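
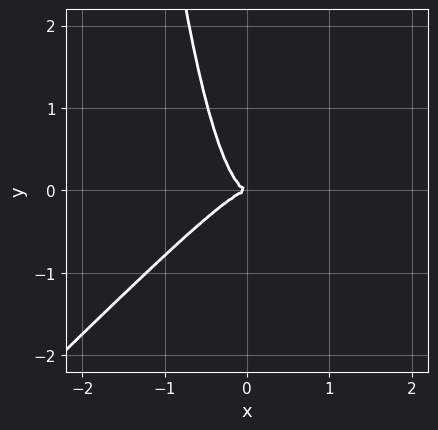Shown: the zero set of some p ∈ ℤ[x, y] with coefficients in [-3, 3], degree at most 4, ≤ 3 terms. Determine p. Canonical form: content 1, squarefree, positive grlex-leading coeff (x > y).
3*x^3 - 3*x^2*y + y^2

1. Degree: no degree-2 curve has this shape, so deg p = 3.
2. Observable constraints: it meets the x-axis at x = 0 (among the integer gridlines); it meets the y-axis at y = 0 (among the integer gridlines).
3. Putting this together gives p.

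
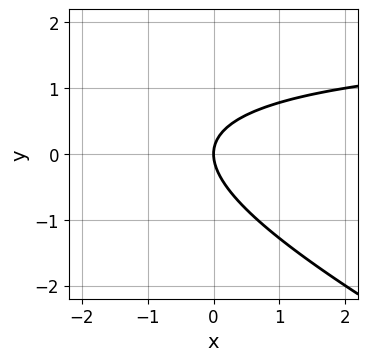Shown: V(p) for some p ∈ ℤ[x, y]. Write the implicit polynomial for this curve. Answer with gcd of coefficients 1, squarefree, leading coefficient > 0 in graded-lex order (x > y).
(a) The degree is 2 — the shape is more complex than any degree-1 curve.
(b) Observable constraints: one x-axis crossing is at x = 0; it crosses the y-axis at the gridline y = 0.
(c) Putting this together gives p.

x*y + 2*y^2 - 2*x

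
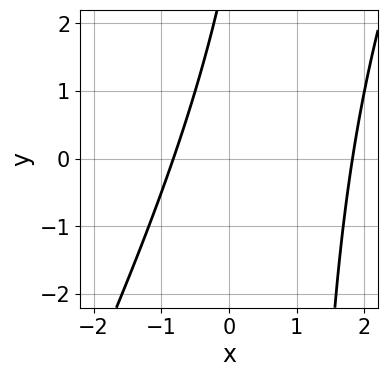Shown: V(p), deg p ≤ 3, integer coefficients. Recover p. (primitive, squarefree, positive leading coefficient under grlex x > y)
1. Degree: a generic line meets the curve in up to 2 points, so deg p = 2.
2. Reading off the gridlines: no y-intercept at any integer in the box.
3. Matching integer coefficients to the picture gives p.

2*x^2 - x*y - 2*x + y - 3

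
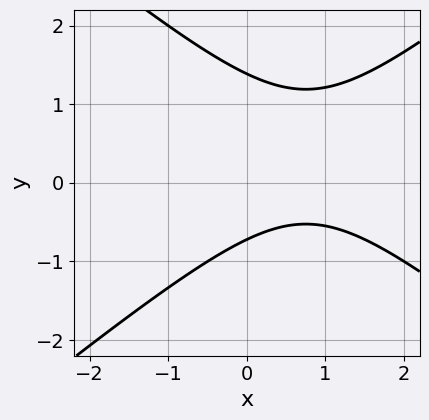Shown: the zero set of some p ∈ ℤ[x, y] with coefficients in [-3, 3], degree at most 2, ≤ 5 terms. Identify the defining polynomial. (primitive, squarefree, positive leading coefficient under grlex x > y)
2*x^2 - 3*y^2 - 3*x + 2*y + 3

1. The degree is 2 — a generic line meets the curve in up to 2 points.
2. From the visible intercepts: it misses every integer gridline on the x-axis.
3. Fitting integer coefficients to these (and the overall shape) gives p.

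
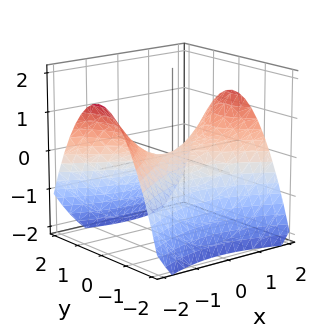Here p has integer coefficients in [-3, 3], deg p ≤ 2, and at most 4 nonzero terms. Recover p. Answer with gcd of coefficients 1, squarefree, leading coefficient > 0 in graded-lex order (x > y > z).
The degree is 2 — a saddle surface; a quadric.
Symmetries: it's symmetric under y → −y, forcing even powers of y; it's symmetric under x → −x, forcing even powers of x.
Checking where it meets the axes: it meets the z-axis at z = 0 (among the integer gridlines); one x-axis crossing is at x = 0; it crosses the y-axis at the gridline y = 0.
The integer polynomial consistent with all of this is the stated p.

x^2 - 2*y^2 - 3*z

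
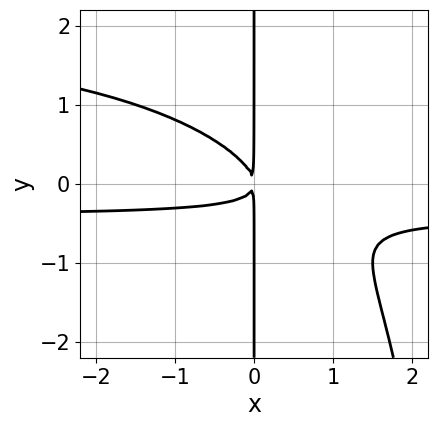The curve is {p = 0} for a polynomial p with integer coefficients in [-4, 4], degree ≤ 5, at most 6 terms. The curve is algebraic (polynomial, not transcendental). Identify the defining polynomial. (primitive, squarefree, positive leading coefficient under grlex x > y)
The degree is 4 — a generic line meets the curve in up to 4 points.
Checking where it meets the axes: the visible y-axis segment lies entirely on the curve.
Together with the visible shape, these determine p as stated.

x^2*y^2 - 2*x^2*y - 3*x*y^2 - x^2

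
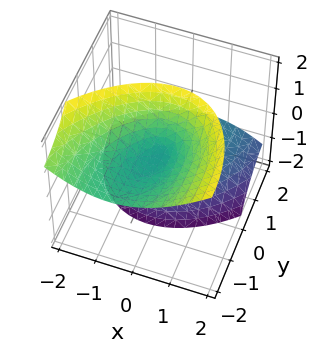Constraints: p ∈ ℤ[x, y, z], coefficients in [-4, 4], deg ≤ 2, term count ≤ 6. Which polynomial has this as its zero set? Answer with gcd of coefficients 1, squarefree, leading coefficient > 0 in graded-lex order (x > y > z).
(a) There are 2 components.
(b) deg p = 2.
(c) Observable constraints: one z-axis crossing is at z = 0; it meets the y-axis at y = 0 (among the integer gridlines); one x-axis crossing is at x = 0.
(d) Together with the visible shape, these determine p as stated.

2*x^2 - x*y + y^2 + 3*y*z - z^2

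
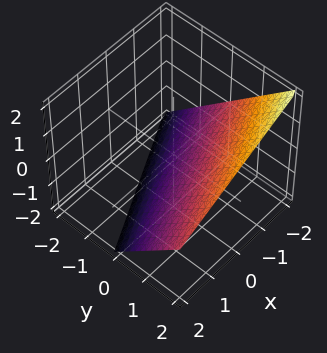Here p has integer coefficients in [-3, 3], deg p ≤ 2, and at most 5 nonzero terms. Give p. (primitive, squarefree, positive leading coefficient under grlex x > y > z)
x - 2*y + 2*z + 2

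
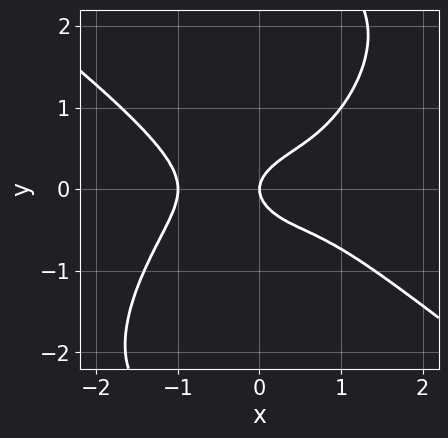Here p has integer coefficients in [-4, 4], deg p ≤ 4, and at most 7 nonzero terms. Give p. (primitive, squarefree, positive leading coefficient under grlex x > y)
First, degree: a generic line meets the curve in up to 4 points, so deg p = 4.
Then, against the integer gridlines: one y-axis crossing is at y = 0; the x-axis gridline crossings are at x ∈ {-1, 0}.
Finally, the integer polynomial consistent with all of this is the stated p.

x^4 - x^2*y^2 + x*y^3 - 2*y^2 + x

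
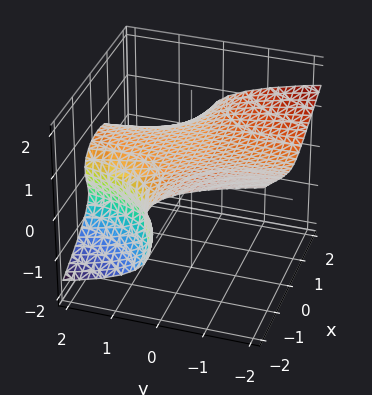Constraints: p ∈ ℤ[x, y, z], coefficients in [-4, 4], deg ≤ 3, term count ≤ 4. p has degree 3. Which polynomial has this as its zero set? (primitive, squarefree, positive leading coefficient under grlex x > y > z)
x^2*y + 3*z^3 - z - 1

(a) deg p = 3. No degree-2 surface has this shape.
(b) Observable constraints: the surface avoids every integer y-axis point in the box; no x-intercept at any integer in the box.
(c) Solving for integer coefficients yields p as stated.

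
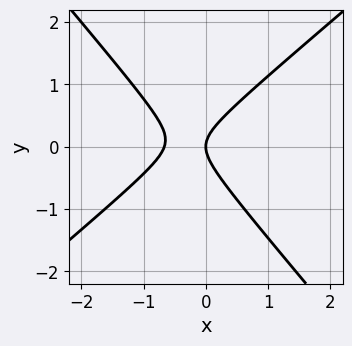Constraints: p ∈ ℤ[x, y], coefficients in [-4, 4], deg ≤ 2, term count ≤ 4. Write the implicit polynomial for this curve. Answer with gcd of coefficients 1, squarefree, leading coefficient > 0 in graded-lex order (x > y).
3*x^2 - x*y - 3*y^2 + 2*x

deg p = 2. The shape is more complex than any degree-1 curve.
Observable constraints: it crosses the y-axis at the gridline y = 0; it meets the x-axis at x = 0 (among the integer gridlines).
Solving for integer coefficients yields p as stated.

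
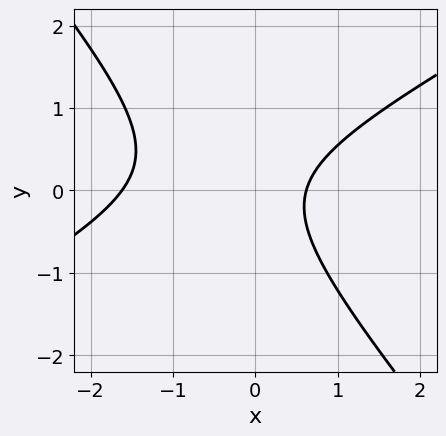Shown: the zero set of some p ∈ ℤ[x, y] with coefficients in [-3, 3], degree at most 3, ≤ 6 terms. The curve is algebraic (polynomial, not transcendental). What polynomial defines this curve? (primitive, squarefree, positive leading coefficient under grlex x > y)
Degree: a generic line meets the curve in up to 2 points, so deg p = 2.
Against the integer gridlines: no y-intercept at any integer in the box.
These observations pin down the coefficients.

2*x^2 - 2*x*y - 3*y^2 + 2*x - 2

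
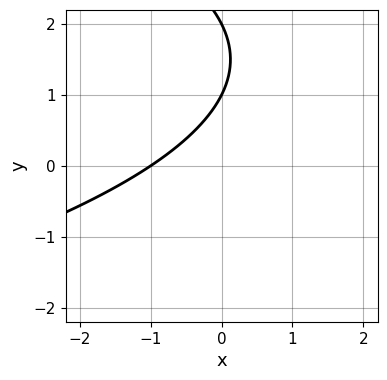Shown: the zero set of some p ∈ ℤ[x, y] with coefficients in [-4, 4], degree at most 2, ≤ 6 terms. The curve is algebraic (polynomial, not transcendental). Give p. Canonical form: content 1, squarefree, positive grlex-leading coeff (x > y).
deg p = 2.
From the axis intercepts and sections: it crosses the x-axis at the gridline x = -1; the y-axis gridline crossings are at y ∈ {1, 2}.
Together with the visible shape, these determine p as stated.

y^2 + 2*x - 3*y + 2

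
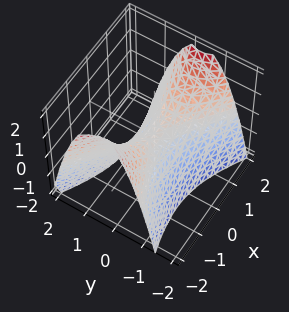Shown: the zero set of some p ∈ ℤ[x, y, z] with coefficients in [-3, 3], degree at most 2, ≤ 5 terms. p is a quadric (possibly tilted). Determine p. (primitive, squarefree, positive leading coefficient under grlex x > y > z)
1. deg p = 2.
2. Checking where it meets the axes: one y-axis crossing is at y = 0; it meets the z-axis at z = 0 (among the integer gridlines); one x-axis crossing is at x = 0.
3. Together with the visible shape, these determine p as stated.

x^2 - x*y - 3*y^2 - 2*z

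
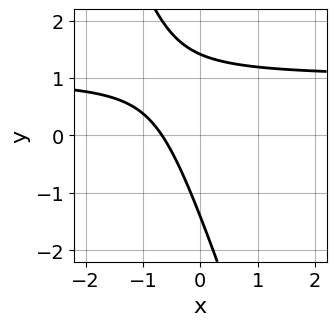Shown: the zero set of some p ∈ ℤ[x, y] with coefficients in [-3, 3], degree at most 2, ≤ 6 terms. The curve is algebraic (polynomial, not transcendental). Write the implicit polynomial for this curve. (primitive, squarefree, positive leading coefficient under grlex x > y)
Degree: a generic line meets the curve in up to 2 points, so deg p = 2.
The integer polynomial consistent with all of this is the stated p.

3*x*y + y^2 - 3*x - 2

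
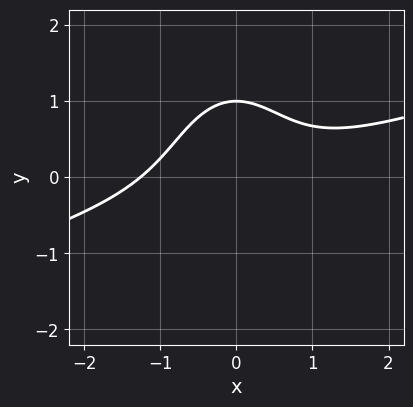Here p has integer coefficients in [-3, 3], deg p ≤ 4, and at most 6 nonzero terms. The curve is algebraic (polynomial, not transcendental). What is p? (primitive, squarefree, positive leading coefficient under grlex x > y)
x^3 - 3*x^2*y - y^3 - y + 2

deg p = 3.
Reading off the gridlines: it crosses the y-axis at the gridline y = 1.
Matching integer coefficients to the picture gives p.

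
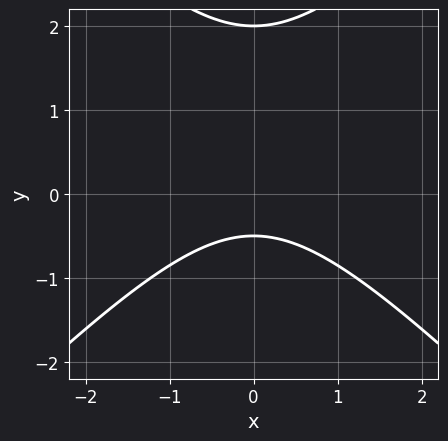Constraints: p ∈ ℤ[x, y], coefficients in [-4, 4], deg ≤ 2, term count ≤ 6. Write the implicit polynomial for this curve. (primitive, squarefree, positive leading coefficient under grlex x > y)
2*x^2 - 2*y^2 + 3*y + 2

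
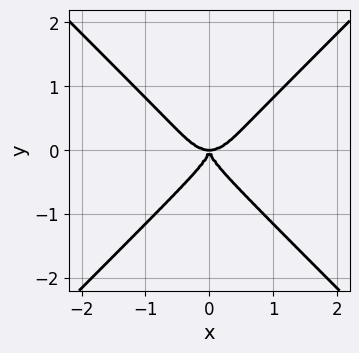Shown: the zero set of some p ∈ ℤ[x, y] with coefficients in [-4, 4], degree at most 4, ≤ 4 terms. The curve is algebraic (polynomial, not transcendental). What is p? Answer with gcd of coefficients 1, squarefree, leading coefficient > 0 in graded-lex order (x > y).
3*x^4 - 3*y^4 - 2*x^2*y

1. deg p = 4. The shape is more complex than any degree-3 curve.
2. Symmetries: it's symmetric under x → −x, forcing even powers of x.
3. Reading off the gridlines: one y-axis crossing is at y = 0; it crosses the x-axis at the gridline x = 0.
4. Together with the visible shape, these determine p as stated.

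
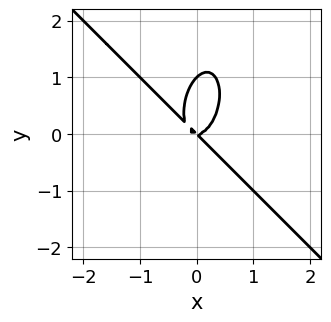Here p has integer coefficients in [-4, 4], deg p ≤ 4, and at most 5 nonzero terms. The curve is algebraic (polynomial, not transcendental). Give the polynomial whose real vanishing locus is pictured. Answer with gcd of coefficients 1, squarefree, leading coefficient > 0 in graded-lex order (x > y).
First, degree: no degree-2 curve has this shape, so deg p = 3.
Next, reading off the gridlines: one x-axis crossing is at x = 0; the y-axis gridline crossings are at y ∈ {0, 1}.
Finally, fitting integer coefficients to these (and the overall shape) gives p.

3*x^3 + 2*x^2*y + y^3 - x*y - y^2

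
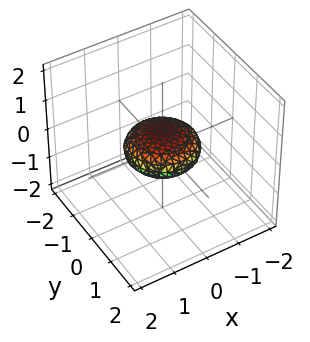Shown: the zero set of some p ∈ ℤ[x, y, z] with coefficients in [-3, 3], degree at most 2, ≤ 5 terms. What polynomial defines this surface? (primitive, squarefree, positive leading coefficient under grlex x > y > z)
x^2 + y^2 + 3*z^2 - 1

The degree is 2 — a closed, bounded, convex surface; a quadric.
Symmetries: the z ↦ −z reflection is a symmetry, so z appears only in even powers; every cross-section ⟂ z is a circle, so x, y appear only via x² + y².
Reading off the gridlines: among the integer gridlines, it crosses the y-axis at y ∈ {-1, 1}; a circular section at z = 0 has radius exactly 1; the x-axis gridline crossings are at x ∈ {-1, 1}.
Putting this together gives p.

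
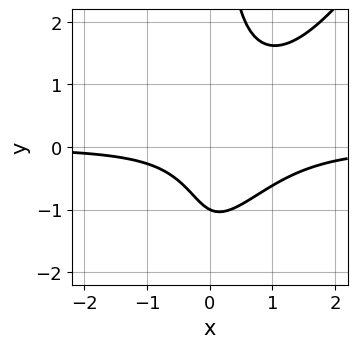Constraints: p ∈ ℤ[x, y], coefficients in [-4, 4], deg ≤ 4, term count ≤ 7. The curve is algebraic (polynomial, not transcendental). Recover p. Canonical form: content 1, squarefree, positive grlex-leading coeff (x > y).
3*x^2*y - 2*x*y^2 - 3*x*y + 2*y + 2

1. Degree: the shape is more complex than any degree-2 curve, so deg p = 3.
2. Reading off the gridlines: the curve avoids every integer x-axis point in the box; one y-axis crossing is at y = -1.
3. Putting this together gives p.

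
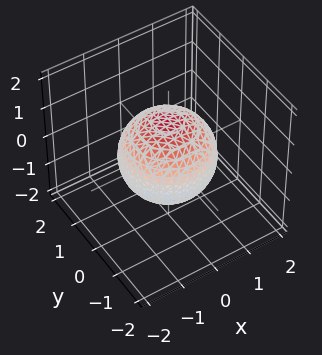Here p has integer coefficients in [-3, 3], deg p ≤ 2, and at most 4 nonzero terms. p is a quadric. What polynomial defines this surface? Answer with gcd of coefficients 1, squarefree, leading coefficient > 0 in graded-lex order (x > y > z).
2*x^2 + 2*y^2 + 2*z^2 - 3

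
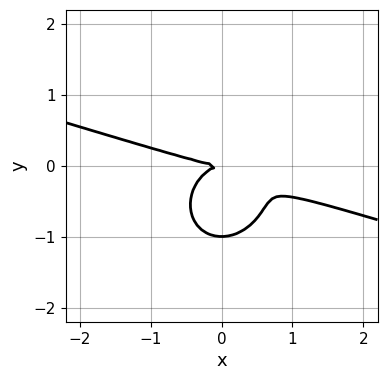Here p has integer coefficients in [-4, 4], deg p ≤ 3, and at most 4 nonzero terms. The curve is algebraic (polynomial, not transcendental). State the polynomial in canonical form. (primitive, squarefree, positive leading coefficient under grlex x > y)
x^3 + 3*x^2*y + 3*y^3 + 3*y^2

First, deg p = 3.
Next, reading off the gridlines: the y-axis gridline crossings are at y ∈ {-1, 0}; it crosses the x-axis at the gridline x = 0.
Finally, fitting integer coefficients to these (and the overall shape) gives p.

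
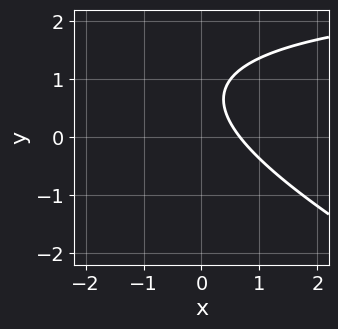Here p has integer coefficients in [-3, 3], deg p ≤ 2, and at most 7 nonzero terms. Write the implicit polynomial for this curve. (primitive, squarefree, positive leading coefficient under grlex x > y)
1. Degree: no degree-1 curve has this shape, so deg p = 2.
2. From the axis intercepts and sections: no y-intercept at any integer in the box.
3. Fitting integer coefficients to these (and the overall shape) gives p.

x*y + 2*y^2 - 3*x - 3*y + 2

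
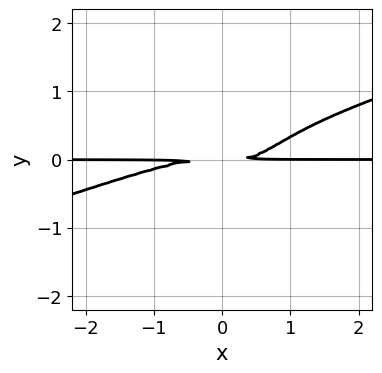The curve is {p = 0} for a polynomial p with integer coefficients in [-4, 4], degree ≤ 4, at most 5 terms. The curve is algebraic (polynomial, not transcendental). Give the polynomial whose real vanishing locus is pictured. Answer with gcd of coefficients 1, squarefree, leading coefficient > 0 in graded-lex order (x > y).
(a) Degree: no degree-3 curve has this shape, so deg p = 4.
(b) Reading off the gridlines: the visible x-axis segment lies entirely on the curve.
(c) Matching integer coefficients to the picture gives p.

x^3*y - 3*x^2*y^2 + 2*x*y^2 - 2*y^2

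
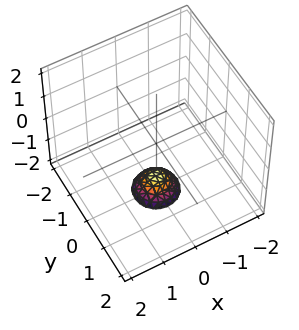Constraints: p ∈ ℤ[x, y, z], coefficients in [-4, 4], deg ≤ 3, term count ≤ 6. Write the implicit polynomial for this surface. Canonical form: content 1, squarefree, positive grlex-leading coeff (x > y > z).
3*x^2 + 3*y^2 + 2*z + 3

(a) deg p = 2. The shape is more complex than any degree-1 surface.
(b) By symmetry, the surface is invariant under rotation about z: p = q(x² + y², z).
(c) Checking where it meets the axes: a circular section at z = -2 has radius between 0 and 1; it misses every integer gridline on the y-axis.
(d) Matching integer coefficients to the picture gives p.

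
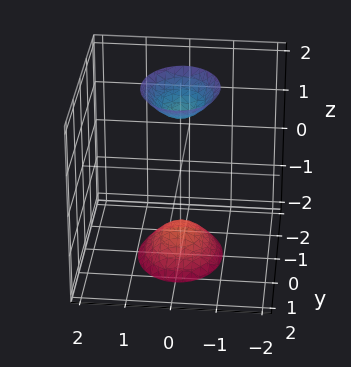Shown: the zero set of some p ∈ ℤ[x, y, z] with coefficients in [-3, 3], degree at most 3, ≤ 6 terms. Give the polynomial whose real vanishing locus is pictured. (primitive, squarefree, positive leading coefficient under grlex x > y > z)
(a) There are 2 components. They look like related sheets of one shape, so recover p as a whole.
(b) Degree: two separate bowl-shaped sheets opening away from each other; a quadric, so deg p = 2.
(c) Symmetries: it's symmetric under z → −z, forcing even powers of z; mirror symmetry x ↦ −x ⇒ only even powers of x; it's symmetric under y → −y, forcing even powers of y.
(d) From the visible intercepts: it misses every integer gridline on the y-axis; no x-intercept at any integer in the box.
(e) Assembling these constraints gives the stated polynomial.

3*x^2 + 2*y^2 - z^2 + 2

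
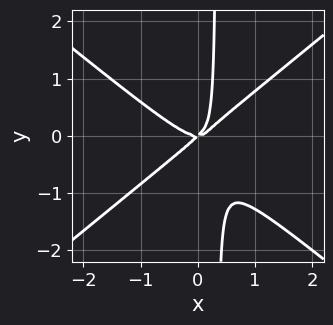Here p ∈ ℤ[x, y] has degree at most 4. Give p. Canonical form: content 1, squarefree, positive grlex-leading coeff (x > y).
1. Degree: no degree-2 curve has this shape, so deg p = 3.
2. From the axis intercepts and sections: it crosses the y-axis at the gridline y = 0; one x-axis crossing is at x = 0.
3. Solving for integer coefficients yields p as stated.

2*x^3 - 3*x*y^2 - x*y + y^2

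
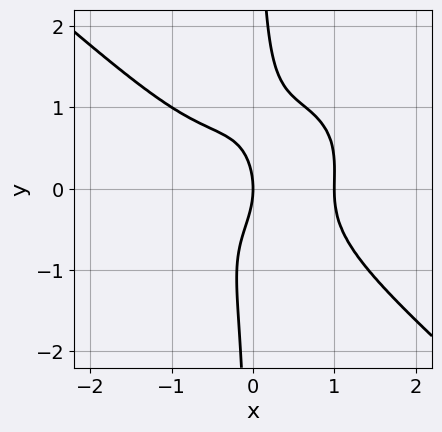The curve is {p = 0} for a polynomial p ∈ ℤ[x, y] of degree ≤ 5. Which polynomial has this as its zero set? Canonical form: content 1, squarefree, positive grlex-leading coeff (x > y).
1. Degree: no degree-3 curve has this shape, so deg p = 4.
2. Checking where it meets the axes: among the integer gridlines, it crosses the x-axis at x ∈ {0, 1}; one y-axis crossing is at y = 0.
3. Assembling these constraints gives the stated polynomial.

2*x^4 + 3*x*y^3 - y^2 - 2*x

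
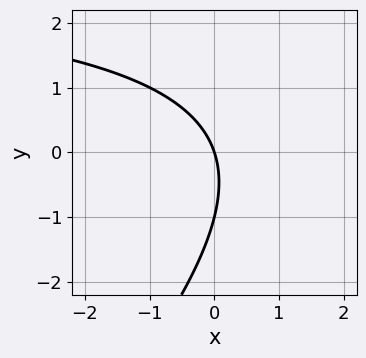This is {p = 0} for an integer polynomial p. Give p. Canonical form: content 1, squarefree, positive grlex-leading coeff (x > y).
(a) deg p = 2. The shape is more complex than any degree-1 curve.
(b) Observable constraints: among the integer gridlines, it crosses the y-axis at y ∈ {-1, 0}; one x-axis crossing is at x = 0.
(c) Together with the visible shape, these determine p as stated.

x*y - y^2 - 3*x - y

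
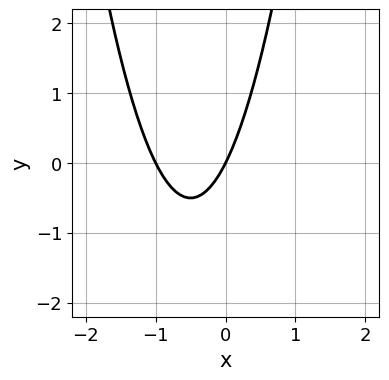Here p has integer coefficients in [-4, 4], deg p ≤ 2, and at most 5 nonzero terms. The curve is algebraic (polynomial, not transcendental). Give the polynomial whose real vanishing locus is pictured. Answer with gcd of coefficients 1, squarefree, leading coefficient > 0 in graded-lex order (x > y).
1. Degree: the shape is more complex than any degree-1 curve, so deg p = 2.
2. Observable constraints: it meets the y-axis at y = 0 (among the integer gridlines); among the integer gridlines, it crosses the x-axis at x ∈ {-1, 0}.
3. Solving for integer coefficients yields p as stated.

2*x^2 + 2*x - y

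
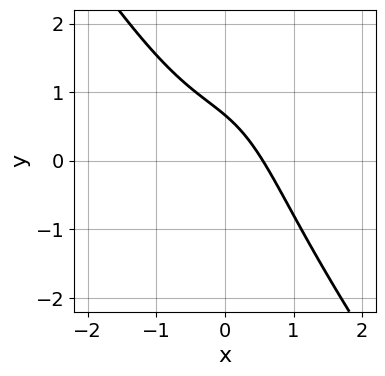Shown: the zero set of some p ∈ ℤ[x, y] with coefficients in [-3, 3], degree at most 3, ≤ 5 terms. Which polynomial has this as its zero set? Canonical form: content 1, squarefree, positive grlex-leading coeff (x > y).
1. Degree: a generic line meets the curve in up to 3 points, so deg p = 3.
2. Putting this together gives p.

2*x^3 - x*y^2 + 3*x + 3*y - 2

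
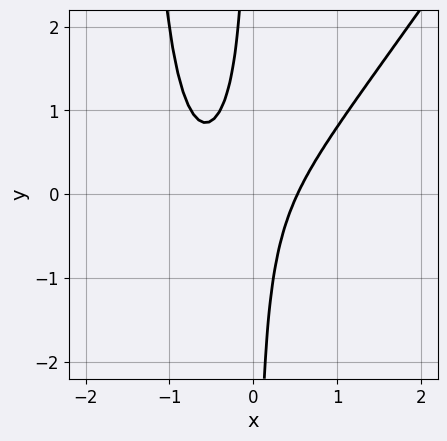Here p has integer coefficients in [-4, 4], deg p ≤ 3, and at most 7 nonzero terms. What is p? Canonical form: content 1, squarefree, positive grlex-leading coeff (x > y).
3*x^3 - 2*x^2*y + 2*x^2 - 3*x*y - 1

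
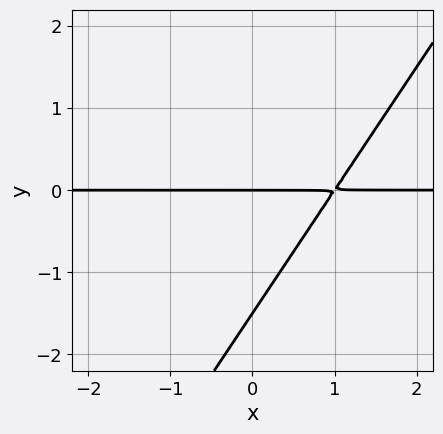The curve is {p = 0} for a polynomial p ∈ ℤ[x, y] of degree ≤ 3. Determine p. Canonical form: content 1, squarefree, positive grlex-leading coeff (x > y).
First, deg p = 2. A generic line meets the curve in up to 2 points.
Next, observable constraints: it meets the y-axis at y = 0 (among the integer gridlines); the visible x-axis segment lies entirely on the curve.
Finally, matching integer coefficients to the picture gives p.

3*x*y - 2*y^2 - 3*y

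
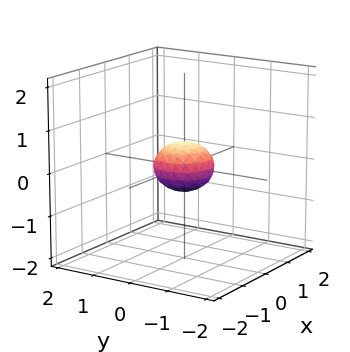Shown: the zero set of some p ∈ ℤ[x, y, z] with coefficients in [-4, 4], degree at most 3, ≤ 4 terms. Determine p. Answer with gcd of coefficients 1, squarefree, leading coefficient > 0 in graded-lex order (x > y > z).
2*x^2 + 2*y^2 + 3*z^2 - 1

The degree is 2 — bounded and convex; a quadric.
Symmetries: the z ↦ −z reflection is a symmetry, so z appears only in even powers; rotational symmetry about the z-axis ⇒ p depends on x, y only through x² + y².
From the visible intercepts: a circular section at z = 0 has radius between 0 and 1.
Together with the visible shape, these determine p as stated.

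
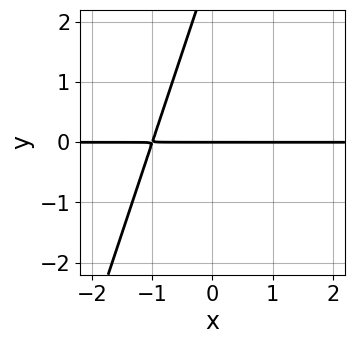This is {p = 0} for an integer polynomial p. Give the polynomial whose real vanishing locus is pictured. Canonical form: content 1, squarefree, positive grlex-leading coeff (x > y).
3*x*y - y^2 + 3*y

(a) The degree is 2 — a generic line meets the curve in up to 2 points.
(b) Against the integer gridlines: every point of the x-axis in the box is on the curve; it meets the y-axis at y = 0 (among the integer gridlines).
(c) Solving for integer coefficients yields p as stated.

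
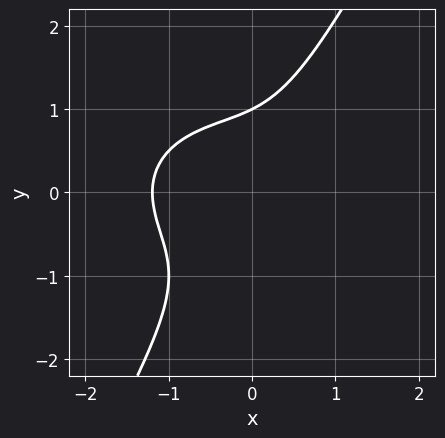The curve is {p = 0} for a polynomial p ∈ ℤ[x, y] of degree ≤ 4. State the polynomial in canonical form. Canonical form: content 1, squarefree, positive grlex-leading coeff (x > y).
(a) The degree is 3 — a generic line meets the curve in up to 3 points.
(b) Observable constraints: it meets the y-axis at y = 1 (among the integer gridlines).
(c) Fitting integer coefficients to these (and the overall shape) gives p.

2*x^3 + 3*x*y^2 - 2*y^3 + x^2 + 2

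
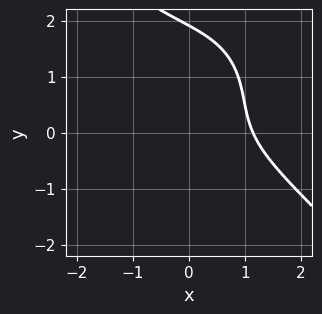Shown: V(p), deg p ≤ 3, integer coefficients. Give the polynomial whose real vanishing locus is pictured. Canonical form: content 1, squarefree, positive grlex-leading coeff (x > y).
(a) Degree: a generic line meets the curve in up to 3 points, so deg p = 3.
(b) Matching integer coefficients to the picture gives p.

2*x^3 + 2*y^3 + 3*x*y - 3*y^2 - 3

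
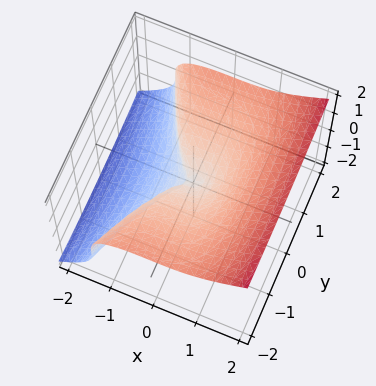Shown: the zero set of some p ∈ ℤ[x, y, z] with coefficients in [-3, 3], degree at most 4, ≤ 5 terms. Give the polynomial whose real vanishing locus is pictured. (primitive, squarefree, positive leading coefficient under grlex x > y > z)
deg p = 3. No degree-2 surface has this shape.
Reading off the gridlines: one y-axis crossing is at y = 0; it crosses the x-axis at the gridline x = 0.
The integer polynomial consistent with all of this is the stated p.

2*x^3 - 3*z^3 + y^2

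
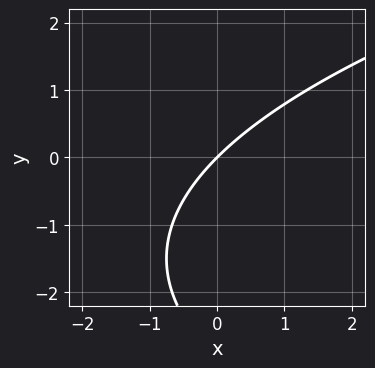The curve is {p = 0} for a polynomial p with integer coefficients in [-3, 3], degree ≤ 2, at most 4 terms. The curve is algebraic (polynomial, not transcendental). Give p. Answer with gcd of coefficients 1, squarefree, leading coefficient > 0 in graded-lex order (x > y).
The degree is 2 — the shape is more complex than any degree-1 curve.
From the axis intercepts and sections: it meets the x-axis at x = 0 (among the integer gridlines); it meets the y-axis at y = 0 (among the integer gridlines).
Matching integer coefficients to the picture gives p.

y^2 - 3*x + 3*y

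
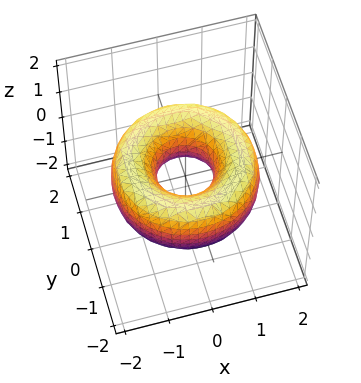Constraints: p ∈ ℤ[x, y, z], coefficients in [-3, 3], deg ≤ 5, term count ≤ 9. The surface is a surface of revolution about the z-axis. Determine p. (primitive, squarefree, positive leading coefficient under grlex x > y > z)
x^4 + 2*x^2*y^2 + y^4 - 3*x^2 - 3*y^2 + 2*z^2 + 1

1. deg p = 4. No degree-3 surface has this shape.
2. By symmetry, every cross-section ⟂ z is a circle, so x, y appear only via x² + y².
3. From the visible intercepts: it misses every integer gridline on the z-axis; a circular section at z = 0 has radius between 0 and 1.
4. The integer polynomial consistent with all of this is the stated p.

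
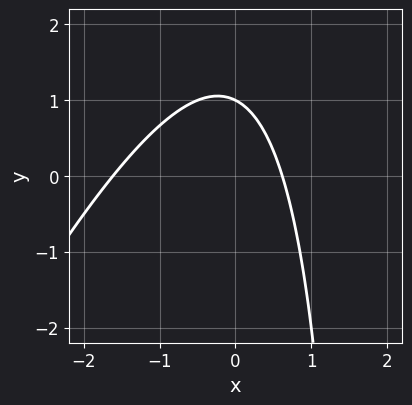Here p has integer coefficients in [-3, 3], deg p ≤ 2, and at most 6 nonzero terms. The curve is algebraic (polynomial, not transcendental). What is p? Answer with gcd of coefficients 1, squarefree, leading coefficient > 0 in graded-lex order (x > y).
(a) deg p = 2.
(b) Against the integer gridlines: one y-axis crossing is at y = 1.
(c) Fitting integer coefficients to these (and the overall shape) gives p.

2*x^2 - x*y + 2*x + 2*y - 2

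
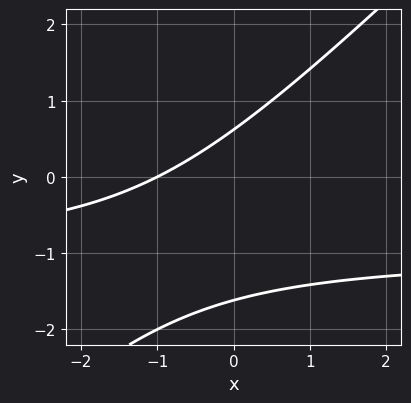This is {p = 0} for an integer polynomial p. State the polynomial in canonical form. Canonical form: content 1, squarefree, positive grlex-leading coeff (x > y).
x*y - y^2 + x - y + 1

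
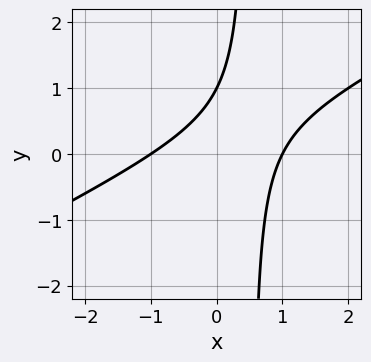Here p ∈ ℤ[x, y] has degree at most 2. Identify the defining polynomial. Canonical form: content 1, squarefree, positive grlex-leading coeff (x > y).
First, deg p = 2. The shape is more complex than any degree-1 curve.
Next, from the visible intercepts: it crosses the y-axis at the gridline y = 1; among the integer gridlines, it crosses the x-axis at x ∈ {-1, 1}.
Finally, these observations pin down the coefficients.

x^2 - 2*x*y + y - 1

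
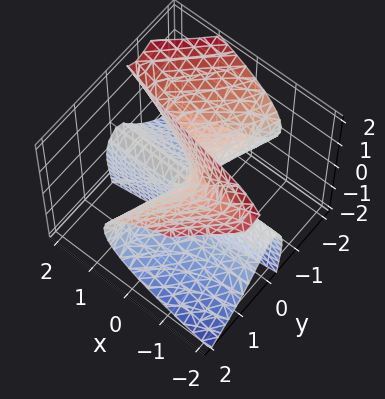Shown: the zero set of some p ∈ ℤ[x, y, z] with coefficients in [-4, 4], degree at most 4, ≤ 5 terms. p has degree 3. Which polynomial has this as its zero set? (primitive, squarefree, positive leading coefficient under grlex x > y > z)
3*x*y^2 - y^3 + 3*y*z^2 + x*z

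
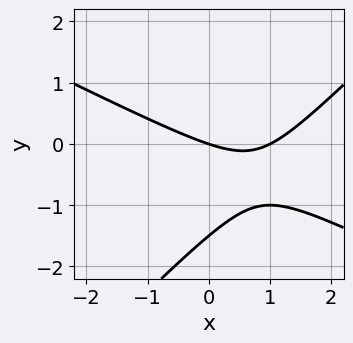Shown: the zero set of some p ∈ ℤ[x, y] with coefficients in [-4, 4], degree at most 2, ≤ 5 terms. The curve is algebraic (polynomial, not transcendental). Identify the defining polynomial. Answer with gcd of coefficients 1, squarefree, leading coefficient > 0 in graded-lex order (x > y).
1. deg p = 2.
2. Against the integer gridlines: one y-axis crossing is at y = 0; the x-axis gridline crossings are at x ∈ {0, 1}.
3. Putting this together gives p.

x^2 + x*y - 2*y^2 - x - 3*y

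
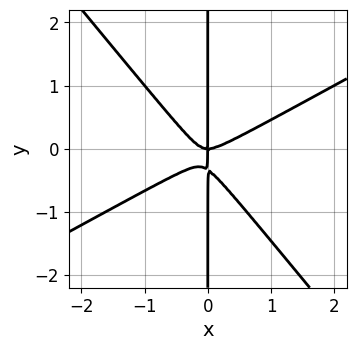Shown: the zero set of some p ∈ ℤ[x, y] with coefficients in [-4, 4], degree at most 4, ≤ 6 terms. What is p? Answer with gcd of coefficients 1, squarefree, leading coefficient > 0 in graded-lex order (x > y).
2*x^3 - 2*x^2*y - 3*x*y^2 - x*y

1. The degree is 3 — a generic line meets the curve in up to 3 points.
2. Checking where it meets the axes: every point of the y-axis in the box is on the curve; it meets the x-axis at x = 0 (among the integer gridlines).
3. Putting this together gives p.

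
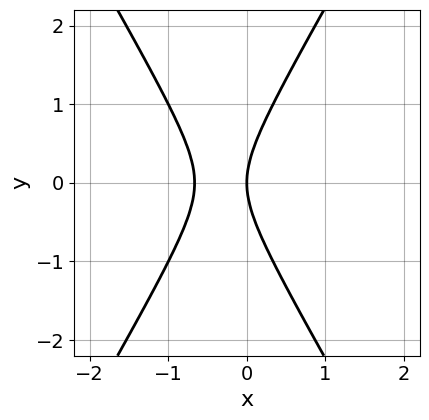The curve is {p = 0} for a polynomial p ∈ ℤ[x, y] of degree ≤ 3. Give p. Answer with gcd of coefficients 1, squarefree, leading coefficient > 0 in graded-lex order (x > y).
First, degree: a generic line meets the curve in up to 2 points, so deg p = 2.
Then, symmetries: it's symmetric under y → −y, forcing even powers of y.
Next, from the visible intercepts: one y-axis crossing is at y = 0; it meets the x-axis at x = 0 (among the integer gridlines).
Finally, together with the visible shape, these determine p as stated.

3*x^2 - y^2 + 2*x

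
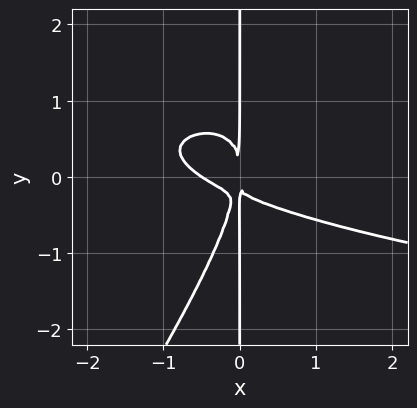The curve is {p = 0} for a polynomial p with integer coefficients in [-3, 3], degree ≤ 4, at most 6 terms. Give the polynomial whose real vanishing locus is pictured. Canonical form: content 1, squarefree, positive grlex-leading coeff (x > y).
3*x^2*y^2 - 2*x*y^3 - 2*x^3 - 3*x^2*y - x^2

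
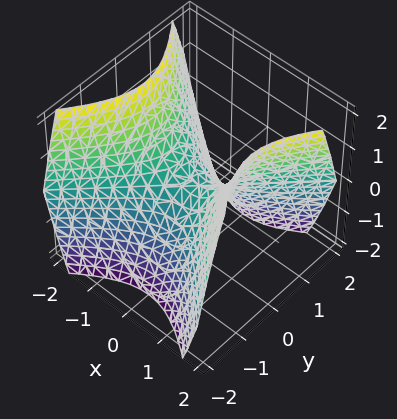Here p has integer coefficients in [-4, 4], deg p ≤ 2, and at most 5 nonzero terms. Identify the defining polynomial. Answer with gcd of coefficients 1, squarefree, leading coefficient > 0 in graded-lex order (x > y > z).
x^2 - y^2 - z

deg p = 2.
Symmetries: mirror symmetry x ↦ −x ⇒ only even powers of x; mirror symmetry y ↦ −y ⇒ only even powers of y.
Observable constraints: it meets the z-axis at z = 0 (among the integer gridlines); one y-axis crossing is at y = 0; it crosses the x-axis at the gridline x = 0.
Fitting integer coefficients to these (and the overall shape) gives p.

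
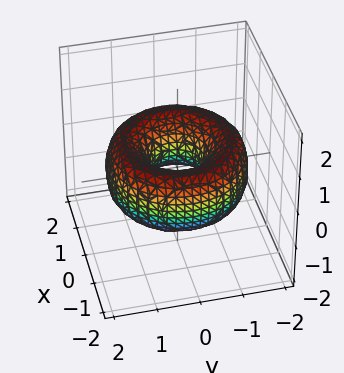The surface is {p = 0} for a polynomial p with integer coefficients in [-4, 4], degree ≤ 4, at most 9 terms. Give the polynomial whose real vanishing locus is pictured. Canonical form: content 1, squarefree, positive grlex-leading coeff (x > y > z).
x^4 + 2*x^2*y^2 + y^4 - 3*x^2 - 3*y^2 + 2*z^2 + 1

deg p = 4.
Symmetries: rotational symmetry about the z-axis ⇒ p depends on x, y only through x² + y².
Checking where it meets the axes: it misses every integer gridline on the z-axis; a circular section at z = 0 has radius between 0 and 1.
Assembling these constraints gives the stated polynomial.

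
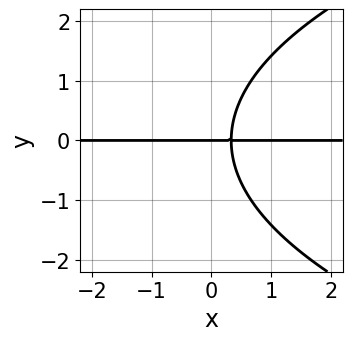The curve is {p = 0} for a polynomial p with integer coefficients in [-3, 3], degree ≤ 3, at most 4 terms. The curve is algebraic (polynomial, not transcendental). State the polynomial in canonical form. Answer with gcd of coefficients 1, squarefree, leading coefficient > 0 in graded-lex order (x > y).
(a) The degree is 3 — the shape is more complex than any degree-2 curve.
(b) Against the integer gridlines: the visible x-axis segment lies entirely on the curve; it meets the y-axis at y = 0 (among the integer gridlines).
(c) Together with the visible shape, these determine p as stated.

y^3 - 3*x*y + y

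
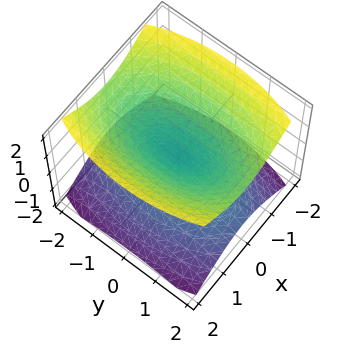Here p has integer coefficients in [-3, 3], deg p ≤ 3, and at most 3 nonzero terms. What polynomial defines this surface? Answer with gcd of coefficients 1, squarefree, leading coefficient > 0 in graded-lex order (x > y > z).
3*x^2 + y^2 - 3*z^2

1. I count 2 distinct pieces. Treating them together as one polynomial.
2. The degree is 2 — two nappes meeting at a single point; a quadric.
3. Symmetries: mirror symmetry x ↦ −x ⇒ only even powers of x; mirror symmetry y ↦ −y ⇒ only even powers of y; it's symmetric under z → −z, forcing even powers of z.
4. From the visible intercepts: one y-axis crossing is at y = 0; it crosses the z-axis at the gridline z = 0.
5. Fitting integer coefficients to these (and the overall shape) gives p.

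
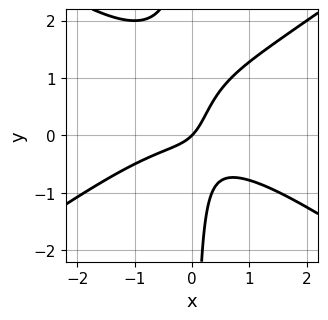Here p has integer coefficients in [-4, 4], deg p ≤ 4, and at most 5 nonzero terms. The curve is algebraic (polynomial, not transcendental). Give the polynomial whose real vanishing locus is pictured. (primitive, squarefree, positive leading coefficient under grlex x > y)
x^3 - 2*x*y^2 + 2*x*y + x - y

1. deg p = 3. A generic line meets the curve in up to 3 points.
2. Checking where it meets the axes: it crosses the y-axis at the gridline y = 0; it crosses the x-axis at the gridline x = 0.
3. Matching integer coefficients to the picture gives p.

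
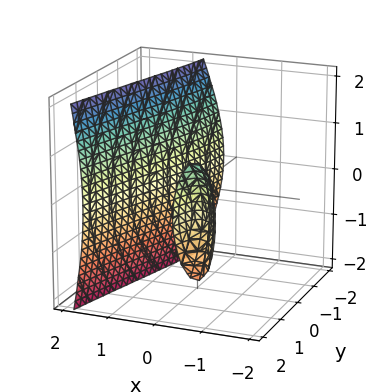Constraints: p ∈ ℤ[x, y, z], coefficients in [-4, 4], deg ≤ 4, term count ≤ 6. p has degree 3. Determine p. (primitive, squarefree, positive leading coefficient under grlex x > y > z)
First, there are 2 components. They look like related sheets of one shape, so recover p as a whole.
Next, deg p = 3. A generic line meets the surface in up to 3 points.
Next, from the axis intercepts and sections: it misses every integer gridline on the z-axis; no y-intercept at any integer in the box.
Finally, matching integer coefficients to the picture gives p.

3*x^3 - 3*x*y - z^2 - 2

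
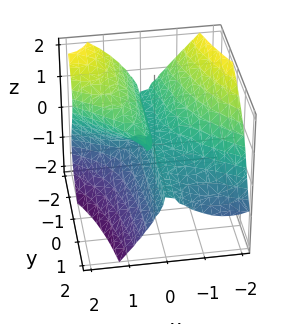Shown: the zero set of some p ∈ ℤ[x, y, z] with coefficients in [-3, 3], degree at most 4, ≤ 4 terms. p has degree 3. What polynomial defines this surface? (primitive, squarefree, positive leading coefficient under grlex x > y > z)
First, degree: no degree-2 surface has this shape, so deg p = 3.
Next, checking where it meets the axes: the visible y-axis segment lies entirely on the surface; one z-axis crossing is at z = 0.
Finally, matching integer coefficients to the picture gives p.

2*x^3 + 3*x^2*y + 2*z^3 - 3*x*z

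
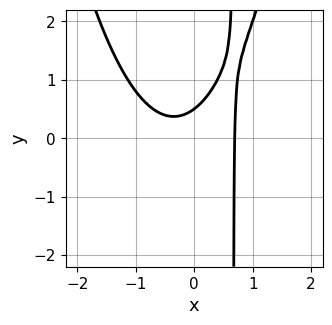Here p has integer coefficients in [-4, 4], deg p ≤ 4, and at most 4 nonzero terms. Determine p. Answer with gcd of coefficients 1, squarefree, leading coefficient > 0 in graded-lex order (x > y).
First, deg p = 3.
Finally, the integer polynomial consistent with all of this is the stated p.

3*x^3 - 3*x*y + 2*y - 1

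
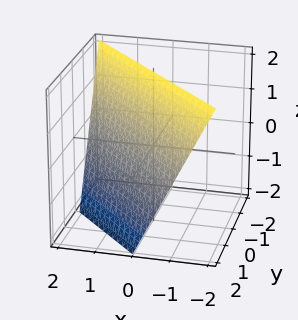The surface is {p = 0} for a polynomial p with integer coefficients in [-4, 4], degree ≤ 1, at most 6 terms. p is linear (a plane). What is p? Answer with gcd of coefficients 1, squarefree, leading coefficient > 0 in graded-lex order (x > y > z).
(a) Degree: the surface is flat (a plane), so deg p = 1.
(b) Observable constraints: one y-axis crossing is at y = 1; it crosses the z-axis at the gridline z = 2; one x-axis crossing is at x = 1.
(c) Putting this together gives p.

2*x + 2*y + z - 2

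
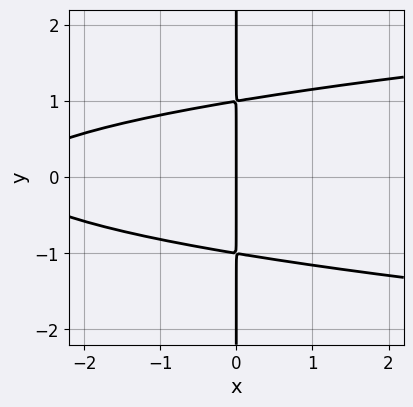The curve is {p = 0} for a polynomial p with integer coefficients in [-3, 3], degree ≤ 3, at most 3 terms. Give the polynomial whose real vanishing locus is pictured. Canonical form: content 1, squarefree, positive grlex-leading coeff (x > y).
3*x*y^2 - x^2 - 3*x

(a) deg p = 3. A generic line meets the curve in up to 3 points.
(b) Symmetries: mirror symmetry y ↦ −y ⇒ only even powers of y.
(c) Against the integer gridlines: it crosses the x-axis at the gridline x = 0; the visible y-axis segment lies entirely on the curve.
(d) Solving for integer coefficients yields p as stated.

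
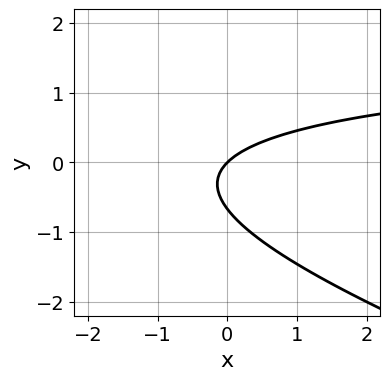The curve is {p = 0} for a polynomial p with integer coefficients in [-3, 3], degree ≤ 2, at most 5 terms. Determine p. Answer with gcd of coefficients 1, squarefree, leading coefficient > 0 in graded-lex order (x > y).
(a) deg p = 2. The shape is more complex than any degree-1 curve.
(b) Checking where it meets the axes: one y-axis crossing is at y = 0; it crosses the x-axis at the gridline x = 0.
(c) The integer polynomial consistent with all of this is the stated p.

x*y + 3*y^2 - 2*x + 2*y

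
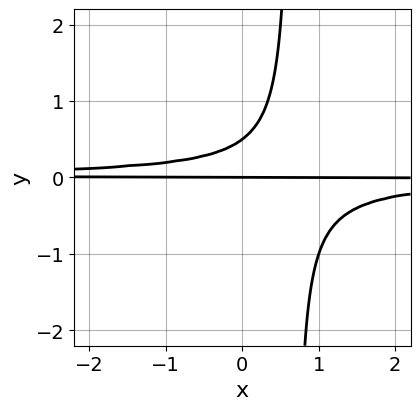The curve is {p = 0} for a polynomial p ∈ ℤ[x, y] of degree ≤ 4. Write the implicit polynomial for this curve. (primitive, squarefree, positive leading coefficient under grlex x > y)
(a) deg p = 3.
(b) Observable constraints: it crosses the y-axis at the gridline y = 0; the visible x-axis segment lies entirely on the curve.
(c) Fitting integer coefficients to these (and the overall shape) gives p.

3*x*y^2 - 2*y^2 + y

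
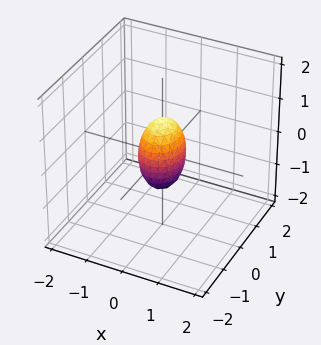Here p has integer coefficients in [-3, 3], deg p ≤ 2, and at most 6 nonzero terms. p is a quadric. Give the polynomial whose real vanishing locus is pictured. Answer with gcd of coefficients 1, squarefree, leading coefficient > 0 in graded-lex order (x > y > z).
3*x^2 + 2*y^2 + z^2 - 1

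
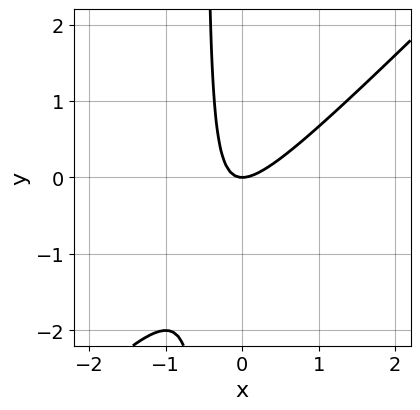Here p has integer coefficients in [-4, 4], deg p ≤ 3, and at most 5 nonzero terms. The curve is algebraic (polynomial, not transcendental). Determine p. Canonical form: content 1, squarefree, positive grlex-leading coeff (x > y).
1. The degree is 2 — the shape is more complex than any degree-1 curve.
2. Observable constraints: one x-axis crossing is at x = 0; it crosses the y-axis at the gridline y = 0.
3. Fitting integer coefficients to these (and the overall shape) gives p.

2*x^2 - 2*x*y - y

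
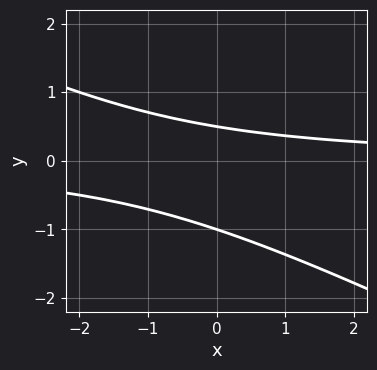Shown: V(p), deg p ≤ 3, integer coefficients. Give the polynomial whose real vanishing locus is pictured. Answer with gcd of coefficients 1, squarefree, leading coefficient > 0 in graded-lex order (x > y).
x*y + 2*y^2 + y - 1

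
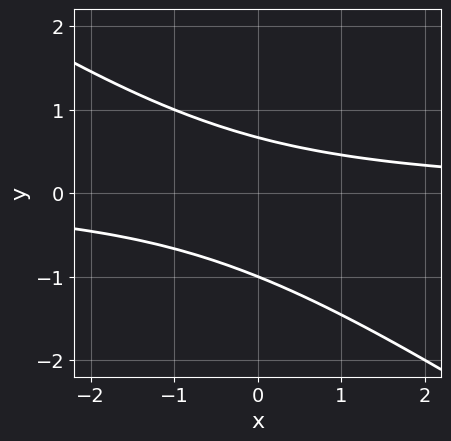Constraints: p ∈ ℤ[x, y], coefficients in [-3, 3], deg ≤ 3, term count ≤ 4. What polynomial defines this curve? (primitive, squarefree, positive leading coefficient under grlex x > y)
(a) Degree: the shape is more complex than any degree-1 curve, so deg p = 2.
(b) Observable constraints: no x-intercept at any integer in the box; it meets the y-axis at y = -1 (among the integer gridlines).
(c) Together with the visible shape, these determine p as stated.

2*x*y + 3*y^2 + y - 2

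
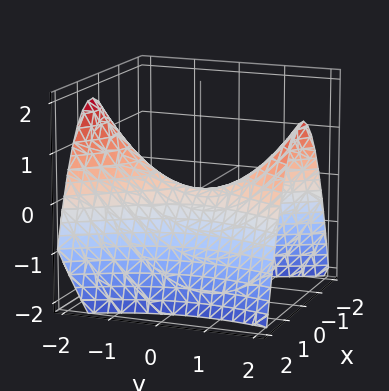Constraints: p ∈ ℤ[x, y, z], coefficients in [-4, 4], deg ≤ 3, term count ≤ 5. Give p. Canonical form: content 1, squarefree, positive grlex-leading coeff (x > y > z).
3*x^2 + x*y - y^2 + 3*z

(a) Degree: the shape is more complex than any degree-1 surface, so deg p = 2.
(b) Observable constraints: it crosses the y-axis at the gridline y = 0; it crosses the x-axis at the gridline x = 0; it meets the z-axis at z = 0 (among the integer gridlines).
(c) Fitting integer coefficients to these (and the overall shape) gives p.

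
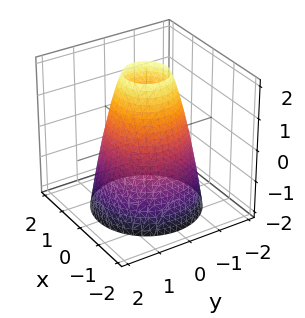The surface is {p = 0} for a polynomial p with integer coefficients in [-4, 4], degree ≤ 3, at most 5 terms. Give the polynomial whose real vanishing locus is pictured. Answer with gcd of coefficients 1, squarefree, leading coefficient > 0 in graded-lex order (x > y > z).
First, the degree is 2 — the shape is more complex than any degree-1 surface.
Then, by symmetry, the surface is invariant under rotation about z: p = q(x² + y², z).
Next, from the axis intercepts and sections: a circular section at z = 0 has radius between 1 and 2; no z-intercept at any integer in the box.
Finally, putting this together gives p.

2*x^2 + 2*y^2 + z - 3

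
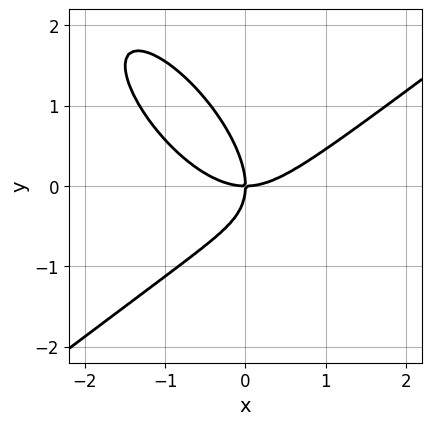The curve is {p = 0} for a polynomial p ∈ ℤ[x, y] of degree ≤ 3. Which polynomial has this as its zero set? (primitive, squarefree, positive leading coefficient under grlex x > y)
2*x^3 - 2*x*y^2 - 2*y^3 - 3*x*y

1. deg p = 3. The shape is more complex than any degree-2 curve.
2. From the visible intercepts: one x-axis crossing is at x = 0; it meets the y-axis at y = 0 (among the integer gridlines).
3. Fitting integer coefficients to these (and the overall shape) gives p.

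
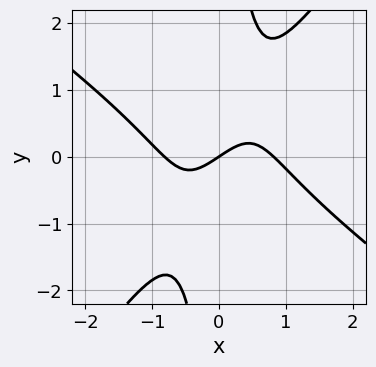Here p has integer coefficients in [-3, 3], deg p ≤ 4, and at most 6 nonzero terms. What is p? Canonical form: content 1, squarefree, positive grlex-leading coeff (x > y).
3*x^3 + 2*x^2*y - 3*x*y^2 - 2*x + 3*y

Degree: a generic line meets the curve in up to 3 points, so deg p = 3.
From the visible intercepts: it crosses the y-axis at the gridline y = 0; one x-axis crossing is at x = 0.
Assembling these constraints gives the stated polynomial.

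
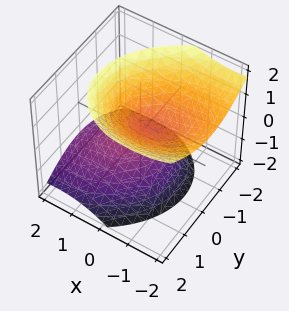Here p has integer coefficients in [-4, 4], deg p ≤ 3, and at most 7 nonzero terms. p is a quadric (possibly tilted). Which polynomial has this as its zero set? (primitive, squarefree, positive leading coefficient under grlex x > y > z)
2*x^2 - x*y + 3*x*z + 3*y^2 - 3*z^2 + 1

The picture has 2 separate pieces. Treating them together as one polynomial.
The degree is 2 — the shape is more complex than any degree-1 surface.
From the visible intercepts: the surface avoids every integer x-axis point in the box; no y-intercept at any integer in the box.
Solving for integer coefficients yields p as stated.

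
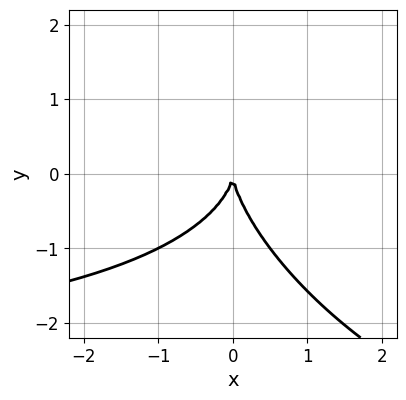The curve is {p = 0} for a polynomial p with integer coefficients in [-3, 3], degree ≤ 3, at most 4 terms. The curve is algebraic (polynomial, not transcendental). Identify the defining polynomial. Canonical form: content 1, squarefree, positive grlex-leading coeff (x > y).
x^2*y + x*y^2 + y^3 + 3*x^2

First, the degree is 3 — a generic line meets the curve in up to 3 points.
Next, checking where it meets the axes: it meets the y-axis at y = 0 (among the integer gridlines); it meets the x-axis at x = 0 (among the integer gridlines).
Finally, the integer polynomial consistent with all of this is the stated p.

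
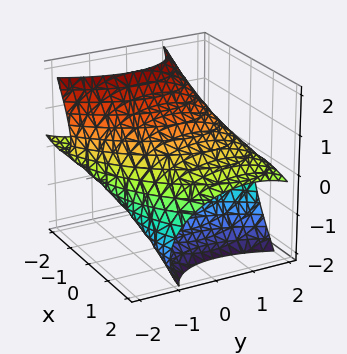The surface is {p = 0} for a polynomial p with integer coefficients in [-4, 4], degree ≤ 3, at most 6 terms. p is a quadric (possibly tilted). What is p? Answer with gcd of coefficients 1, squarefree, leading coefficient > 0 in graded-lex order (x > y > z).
x^2 - x*y + 3*x*z + y^2 + 2*z^2 - 3

(a) deg p = 2. A generic line meets the surface in up to 2 points.
(b) Putting this together gives p.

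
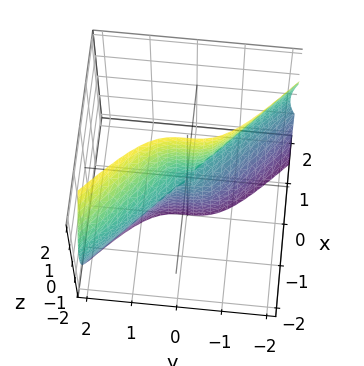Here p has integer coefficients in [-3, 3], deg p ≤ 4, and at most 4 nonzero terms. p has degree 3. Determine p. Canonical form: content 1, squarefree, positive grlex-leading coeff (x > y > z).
2*x*y^2 + x*z^2 + 2*y^3

First, degree: the shape is more complex than any degree-2 surface, so deg p = 3.
Next, from the axis intercepts and sections: every point of the x-axis in the box is on the surface; it crosses the y-axis at the gridline y = 0.
Finally, together with the visible shape, these determine p as stated. Check: (0, 0, -1) on the z-axis lies on the surface, and p(0, 0, -1) = 0. ✓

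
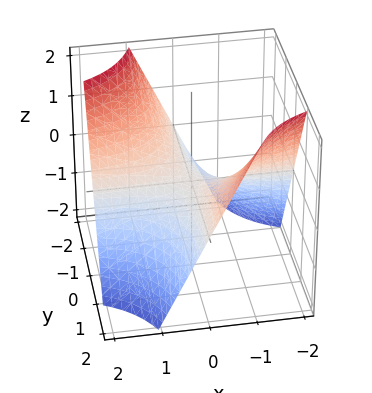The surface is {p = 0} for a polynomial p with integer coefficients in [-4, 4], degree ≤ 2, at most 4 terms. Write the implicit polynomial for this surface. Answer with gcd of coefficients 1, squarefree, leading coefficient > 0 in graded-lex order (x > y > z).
x*y + z

(a) Degree: a saddle surface; a quadric, so deg p = 2.
(b) Against the integer gridlines: the visible y-axis segment lies entirely on the surface; it crosses the z-axis at the gridline z = 0; the visible x-axis segment lies entirely on the surface.
(c) These observations pin down the coefficients.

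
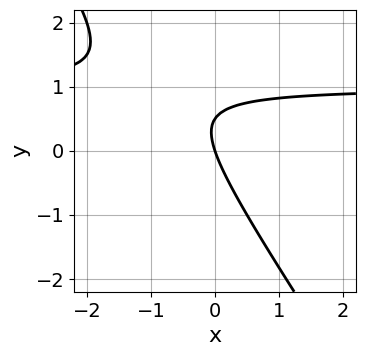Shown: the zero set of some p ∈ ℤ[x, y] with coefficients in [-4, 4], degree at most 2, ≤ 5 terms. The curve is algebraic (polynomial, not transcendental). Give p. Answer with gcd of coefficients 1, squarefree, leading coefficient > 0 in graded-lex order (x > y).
3*x*y + 2*y^2 - 3*x - y

First, deg p = 2.
Then, against the integer gridlines: one x-axis crossing is at x = 0; it meets the y-axis at y = 0 (among the integer gridlines).
Finally, putting this together gives p.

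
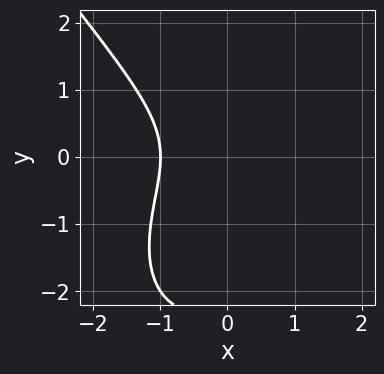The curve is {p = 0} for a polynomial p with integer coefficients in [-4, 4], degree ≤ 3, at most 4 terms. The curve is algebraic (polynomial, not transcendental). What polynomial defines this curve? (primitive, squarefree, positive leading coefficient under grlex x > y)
2*x^3 + y^3 + 2*y^2 + 2

1. The degree is 3 — a generic line meets the curve in up to 3 points.
2. From the axis intercepts and sections: no y-intercept at any integer in the box; it crosses the x-axis at the gridline x = -1.
3. The integer polynomial consistent with all of this is the stated p.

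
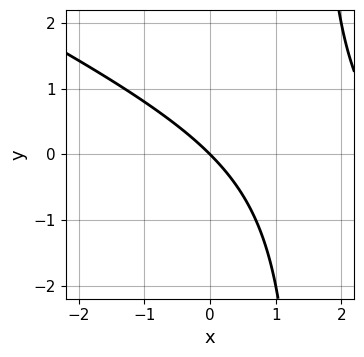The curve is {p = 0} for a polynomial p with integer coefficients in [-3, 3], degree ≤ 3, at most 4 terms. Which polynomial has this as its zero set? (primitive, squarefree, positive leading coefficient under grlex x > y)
First, degree: no degree-1 curve has this shape, so deg p = 2.
Next, from the axis intercepts and sections: one y-axis crossing is at y = 0; one x-axis crossing is at x = 0.
Finally, the integer polynomial consistent with all of this is the stated p.

x^2 + 2*x*y - 3*x - 3*y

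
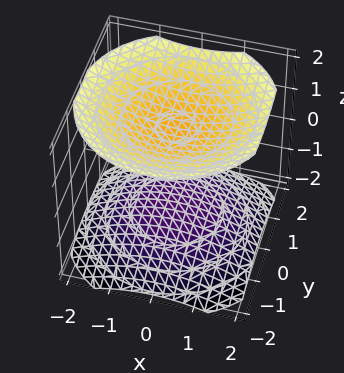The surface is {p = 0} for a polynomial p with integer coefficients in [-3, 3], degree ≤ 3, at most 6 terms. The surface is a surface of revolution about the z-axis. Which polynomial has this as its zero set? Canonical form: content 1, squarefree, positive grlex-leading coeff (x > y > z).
I count 2 distinct pieces.
Degree: a generic line meets the surface in up to 2 points, so deg p = 2.
By symmetry, the z-axis is an axis of rotation, so x and y enter only as x² + y².
Reading off the gridlines: it misses every integer gridline on the x-axis; the surface avoids every integer y-axis point in the box.
Matching integer coefficients to the picture gives p.

x^2 + y^2 - 2*z^2 + 3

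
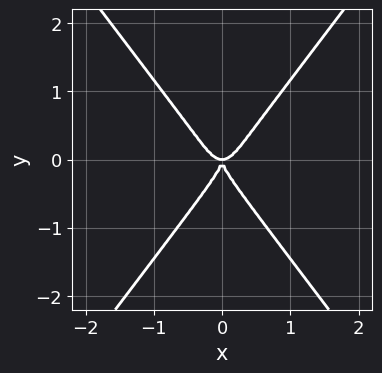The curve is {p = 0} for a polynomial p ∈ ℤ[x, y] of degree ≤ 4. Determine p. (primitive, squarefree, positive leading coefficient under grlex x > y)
First, deg p = 4.
Next, symmetries: mirror symmetry x ↦ −x ⇒ only even powers of x.
Then, reading off the gridlines: one x-axis crossing is at x = 0; one y-axis crossing is at y = 0.
Finally, these observations pin down the coefficients.

3*x^4 - y^4 - x^2*y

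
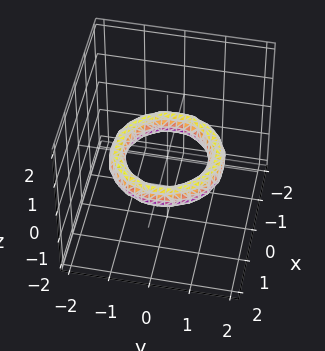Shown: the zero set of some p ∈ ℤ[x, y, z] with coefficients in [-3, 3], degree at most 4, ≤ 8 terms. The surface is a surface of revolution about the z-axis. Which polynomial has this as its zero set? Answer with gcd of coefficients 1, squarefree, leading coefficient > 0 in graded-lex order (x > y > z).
x^4 + 2*x^2*y^2 + y^4 - 3*x^2 - 3*y^2 + 3*z^2 + 2

First, degree: no degree-3 surface has this shape, so deg p = 4.
Next, by symmetry, every cross-section ⟂ z is a circle, so x, y appear only via x² + y².
Next, reading off the gridlines: no z-intercept at any integer in the box; a circular section at z = 0 has radius exactly 1; among the integer gridlines, it crosses the y-axis at y ∈ {-1, 1}; the x-axis gridline crossings are at x ∈ {-1, 1}.
Finally, together with the visible shape, these determine p as stated.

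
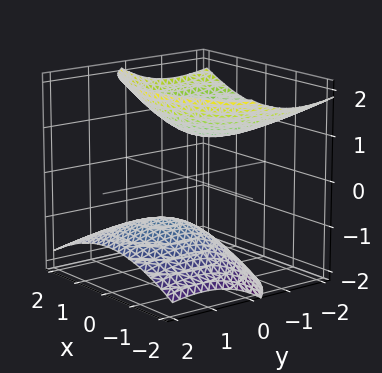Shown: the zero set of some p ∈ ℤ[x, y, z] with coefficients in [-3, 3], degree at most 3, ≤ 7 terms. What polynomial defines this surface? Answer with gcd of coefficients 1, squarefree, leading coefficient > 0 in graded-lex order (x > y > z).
(a) The picture has 2 separate pieces. They look like related sheets of one shape, so recover p as a whole.
(b) The degree is 2 — no degree-1 surface has this shape.
(c) From the visible intercepts: no x-intercept at any integer in the box; the surface avoids every integer y-axis point in the box; among the integer gridlines, it crosses the z-axis at z ∈ {-1, 1}.
(d) Matching integer coefficients to the picture gives p.

2*x^2 + 2*y^2 + 3*y*z - 3*z^2 + 3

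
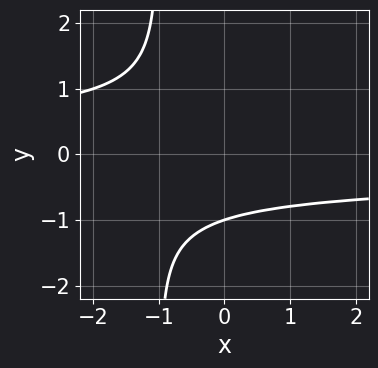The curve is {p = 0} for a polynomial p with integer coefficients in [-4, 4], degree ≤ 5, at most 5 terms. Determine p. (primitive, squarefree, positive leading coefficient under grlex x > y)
x*y^3 + y^3 + 1

deg p = 4.
Reading off the gridlines: one y-axis crossing is at y = -1; the curve avoids every integer x-axis point in the box.
These observations pin down the coefficients.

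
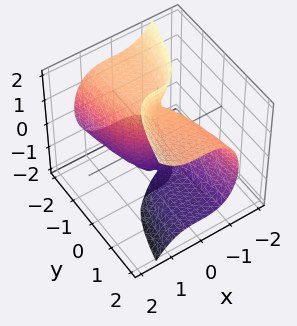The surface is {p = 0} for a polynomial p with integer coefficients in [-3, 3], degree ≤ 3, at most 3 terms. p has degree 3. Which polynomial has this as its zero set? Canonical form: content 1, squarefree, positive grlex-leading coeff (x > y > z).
2*x^3 - y*z^2 + 2*y

First, degree: no degree-2 surface has this shape, so deg p = 3.
Next, checking where it meets the axes: it meets the y-axis at y = 0 (among the integer gridlines); every point of the z-axis in the box is on the surface; it crosses the x-axis at the gridline x = 0.
Finally, assembling these constraints gives the stated polynomial.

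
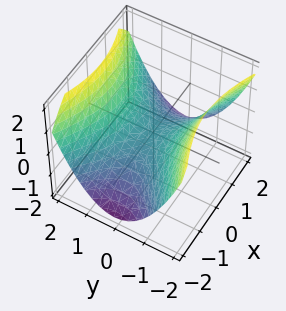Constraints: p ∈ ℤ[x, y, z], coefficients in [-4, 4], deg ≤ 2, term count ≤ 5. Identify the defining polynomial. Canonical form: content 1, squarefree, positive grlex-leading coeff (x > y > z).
deg p = 2.
Symmetries: the y ↦ −y reflection is a symmetry, so y appears only in even powers; mirror symmetry x ↦ −x ⇒ only even powers of x.
From the axis intercepts and sections: one y-axis crossing is at y = 0; it crosses the z-axis at the gridline z = 0.
Solving for integer coefficients yields p as stated.

x^2 - 2*y^2 + 3*z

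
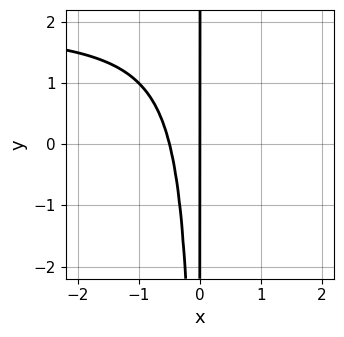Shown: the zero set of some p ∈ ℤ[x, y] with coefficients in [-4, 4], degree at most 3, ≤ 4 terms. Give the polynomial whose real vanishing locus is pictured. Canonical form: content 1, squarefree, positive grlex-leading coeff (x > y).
x^2*y - 2*x^2 - x

1. The degree is 3 — the shape is more complex than any degree-2 curve.
2. Checking where it meets the axes: it crosses the x-axis at the gridline x = 0; the visible y-axis segment lies entirely on the curve.
3. Putting this together gives p.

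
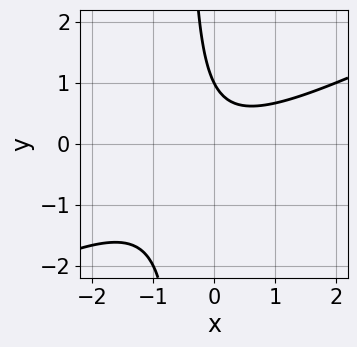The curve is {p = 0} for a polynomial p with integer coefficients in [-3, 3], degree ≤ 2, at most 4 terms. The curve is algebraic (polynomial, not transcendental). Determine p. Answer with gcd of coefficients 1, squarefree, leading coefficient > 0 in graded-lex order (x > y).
x^2 - 2*x*y - y + 1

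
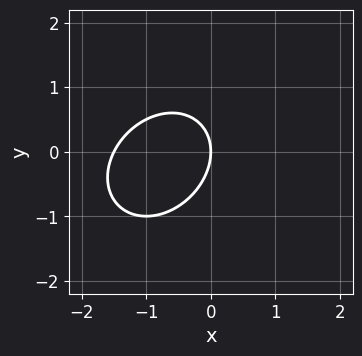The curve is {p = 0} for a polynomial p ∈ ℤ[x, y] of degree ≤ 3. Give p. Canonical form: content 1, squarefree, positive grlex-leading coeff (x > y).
2*x^2 - x*y + 2*y^2 + 3*x

First, the degree is 2 — a generic line meets the curve in up to 2 points.
Next, checking where it meets the axes: it meets the x-axis at x = 0 (among the integer gridlines); one y-axis crossing is at y = 0.
Finally, putting this together gives p.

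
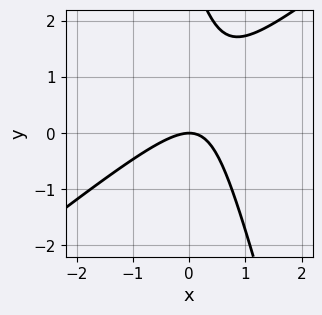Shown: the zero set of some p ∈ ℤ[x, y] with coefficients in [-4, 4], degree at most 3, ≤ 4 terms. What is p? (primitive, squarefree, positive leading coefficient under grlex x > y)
1. deg p = 2.
2. Observable constraints: one x-axis crossing is at x = 0; it meets the y-axis at y = 0 (among the integer gridlines).
3. Fitting integer coefficients to these (and the overall shape) gives p.

3*x^2 - 3*x*y - y^2 + 3*y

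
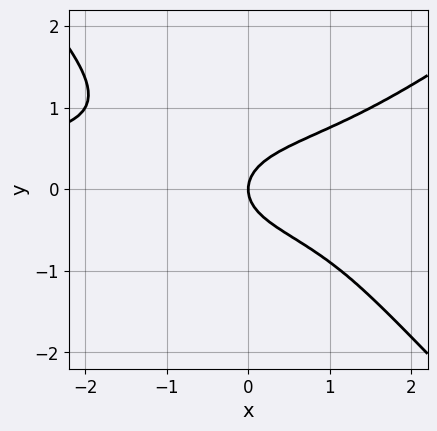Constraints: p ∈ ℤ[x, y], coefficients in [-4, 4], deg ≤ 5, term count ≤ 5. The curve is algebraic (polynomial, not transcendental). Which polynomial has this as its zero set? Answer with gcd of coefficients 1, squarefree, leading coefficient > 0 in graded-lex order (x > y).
(a) Degree: the shape is more complex than any degree-3 curve, so deg p = 4.
(b) Observable constraints: it meets the x-axis at x = 0 (among the integer gridlines); it crosses the y-axis at the gridline y = 0.
(c) Solving for integer coefficients yields p as stated.

2*x^2*y^2 - x*y^3 - 3*y^4 - 3*y^2 + 2*x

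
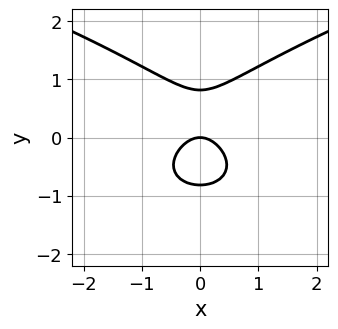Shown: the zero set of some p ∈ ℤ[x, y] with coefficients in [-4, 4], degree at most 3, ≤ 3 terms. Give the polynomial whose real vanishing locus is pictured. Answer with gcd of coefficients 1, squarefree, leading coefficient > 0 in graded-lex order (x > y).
1. Degree: a generic line meets the curve in up to 3 points, so deg p = 3.
2. Symmetries: the x ↦ −x reflection is a symmetry, so x appears only in even powers.
3. Checking where it meets the axes: it crosses the y-axis at the gridline y = 0; one x-axis crossing is at x = 0.
4. Assembling these constraints gives the stated polynomial.

3*y^3 - 3*x^2 - 2*y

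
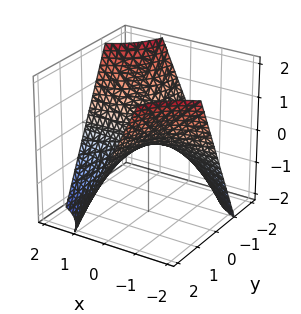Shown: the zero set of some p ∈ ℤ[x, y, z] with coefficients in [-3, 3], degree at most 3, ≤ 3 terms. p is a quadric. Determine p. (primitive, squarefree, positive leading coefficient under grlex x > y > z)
x*y + z

The degree is 2 — a saddle surface; a quadric.
Reading off the gridlines: the visible x-axis segment lies entirely on the surface; it meets the z-axis at z = 0 (among the integer gridlines).
Matching integer coefficients to the picture gives p.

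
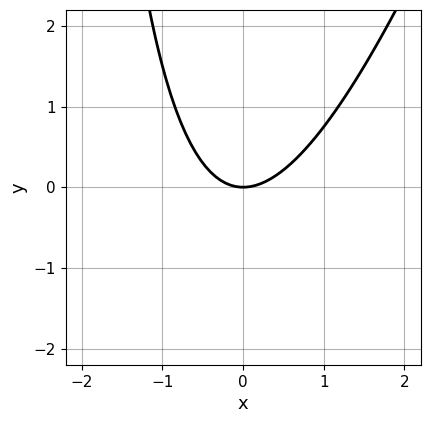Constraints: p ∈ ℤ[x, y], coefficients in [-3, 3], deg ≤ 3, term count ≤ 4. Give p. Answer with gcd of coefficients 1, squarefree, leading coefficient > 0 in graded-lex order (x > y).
3*x^2 - x*y - 3*y

First, the degree is 2 — the shape is more complex than any degree-1 curve.
Next, observable constraints: it crosses the y-axis at the gridline y = 0; one x-axis crossing is at x = 0.
Finally, solving for integer coefficients yields p as stated.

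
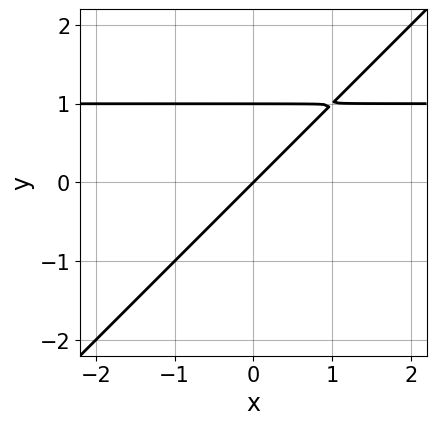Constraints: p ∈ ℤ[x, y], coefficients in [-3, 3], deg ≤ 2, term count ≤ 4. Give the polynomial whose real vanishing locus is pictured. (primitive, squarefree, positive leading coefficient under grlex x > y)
x*y - y^2 - x + y

Degree: no degree-1 curve has this shape, so deg p = 2.
From the visible intercepts: the y-axis gridline crossings are at y ∈ {0, 1}; it meets the x-axis at x = 0 (among the integer gridlines).
Solving for integer coefficients yields p as stated.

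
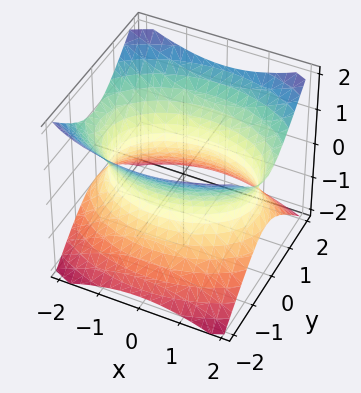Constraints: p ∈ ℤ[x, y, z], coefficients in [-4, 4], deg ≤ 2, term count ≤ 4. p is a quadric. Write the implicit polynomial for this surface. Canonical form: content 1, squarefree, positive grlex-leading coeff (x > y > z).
Degree: an hourglass — one-sheet hyperboloid; a quadric, so deg p = 2.
Symmetries: mirror symmetry y ↦ −y ⇒ only even powers of y; it's symmetric under z → −z, forcing even powers of z; it's symmetric under x → −x, forcing even powers of x.
Observable constraints: it misses every integer gridline on the z-axis.
Together with the visible shape, these determine p as stated.

x^2 + 2*y^2 - 2*z^2 - 3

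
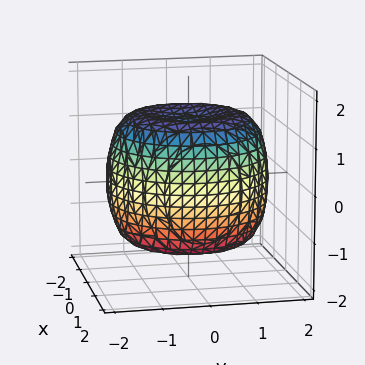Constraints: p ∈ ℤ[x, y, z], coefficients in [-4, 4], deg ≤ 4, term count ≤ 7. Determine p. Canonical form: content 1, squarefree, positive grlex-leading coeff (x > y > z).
First, the degree is 4 — no degree-3 surface has this shape.
Next, symmetries: rotational symmetry about the z-axis ⇒ p depends on x, y only through x² + y².
Next, observable constraints: a circular section at z = 0 has radius between 1 and 2.
Finally, solving for integer coefficients yields p as stated.

x^4 + 2*x^2*y^2 + y^4 - 2*x^2 - 2*y^2 + 2*z^2 - 3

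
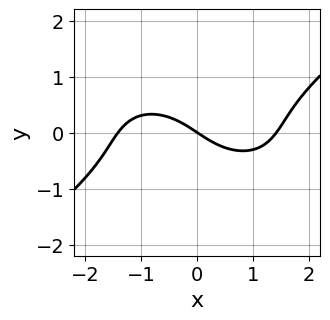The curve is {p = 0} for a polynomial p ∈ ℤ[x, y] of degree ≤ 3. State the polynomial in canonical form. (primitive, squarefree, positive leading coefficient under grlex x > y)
(a) Degree: no degree-2 curve has this shape, so deg p = 3.
(b) Observable constraints: it crosses the x-axis at the gridline x = 0; one y-axis crossing is at y = 0.
(c) Solving for integer coefficients yields p as stated.

x^3 - 3*y^3 - 2*x - 3*y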